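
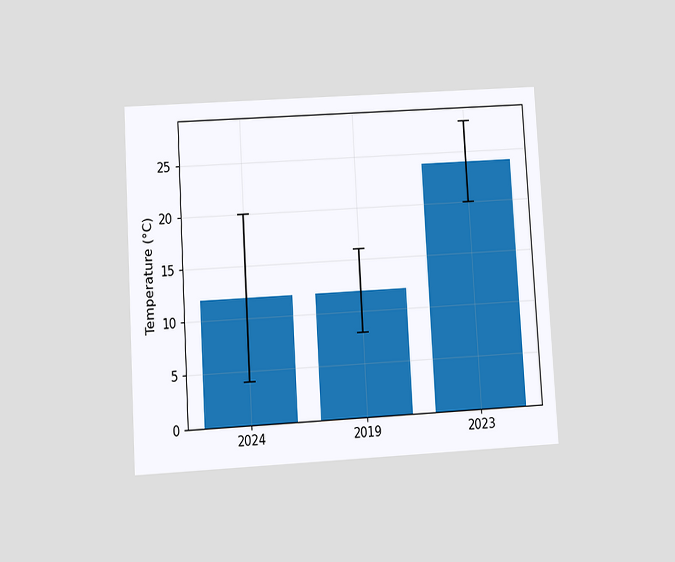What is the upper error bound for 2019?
The chart is tilted about 3° counter-clockwise and viewed slightly from below. The 2019 bar's upper whisker reaches 16°C.

16°C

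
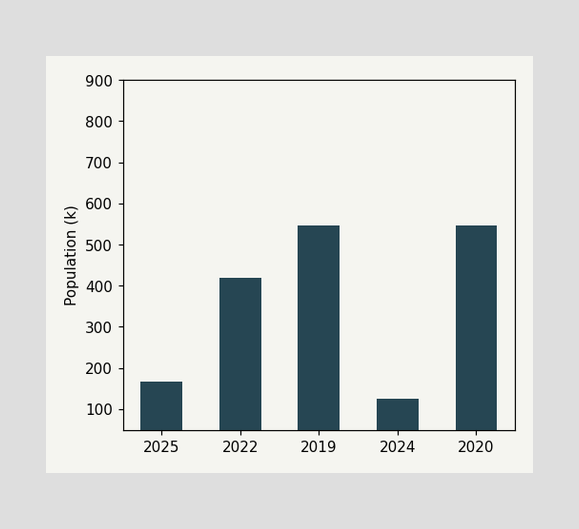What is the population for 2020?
546k

Reading along the chart's y-axis, the 2020 bar reaches 546k.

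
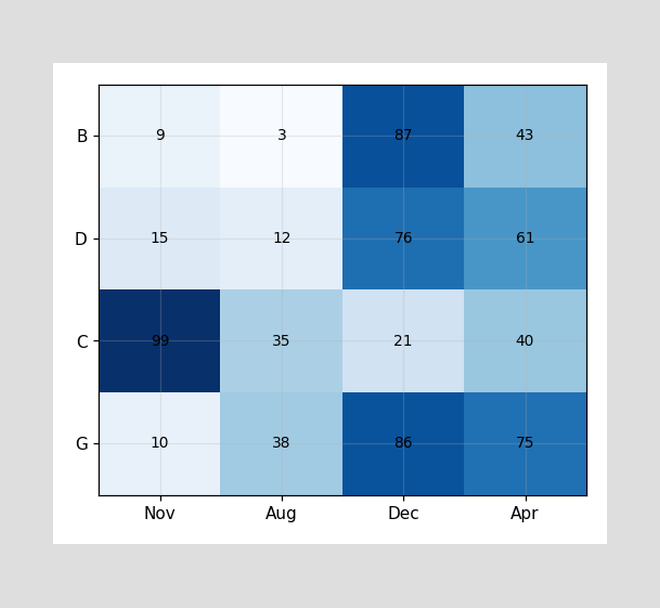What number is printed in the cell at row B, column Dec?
87

The (B, Dec) cell reads 87.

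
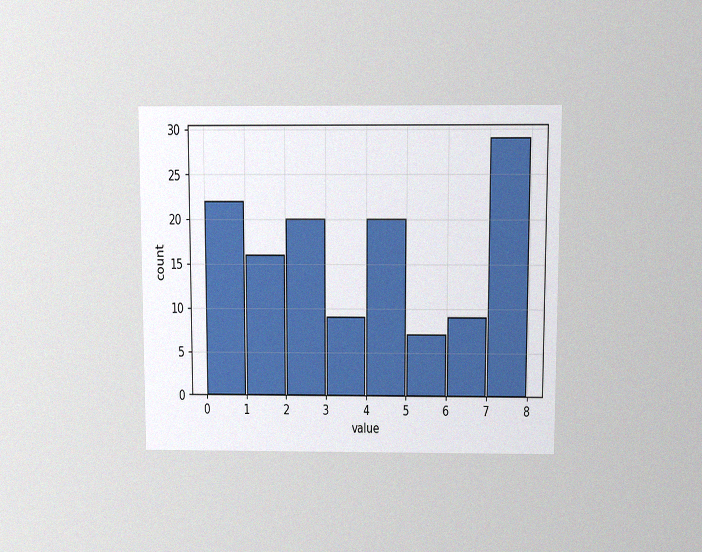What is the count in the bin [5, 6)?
The chart is viewed slightly from above, with some photo noise. The [5, 6) bin has height 7.

7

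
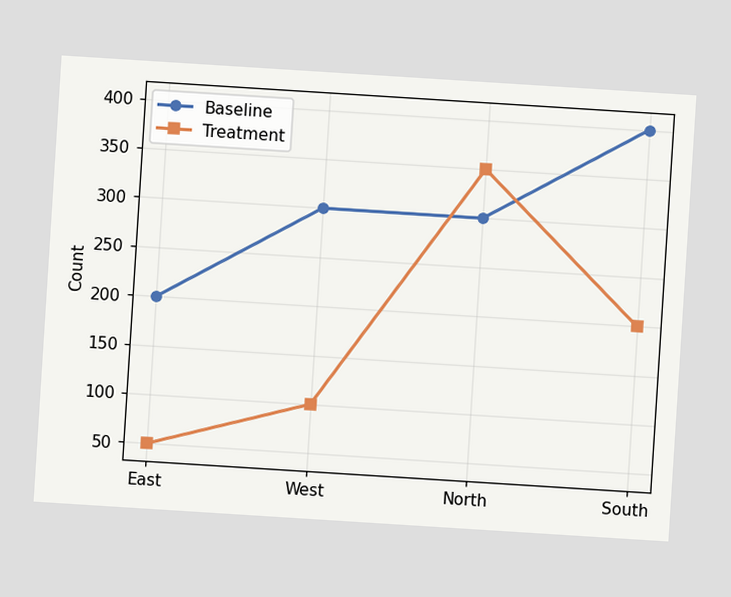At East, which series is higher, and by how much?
The chart is tilted about 4° clockwise. At East, Baseline sits above the other line by 150.

Baseline, by 150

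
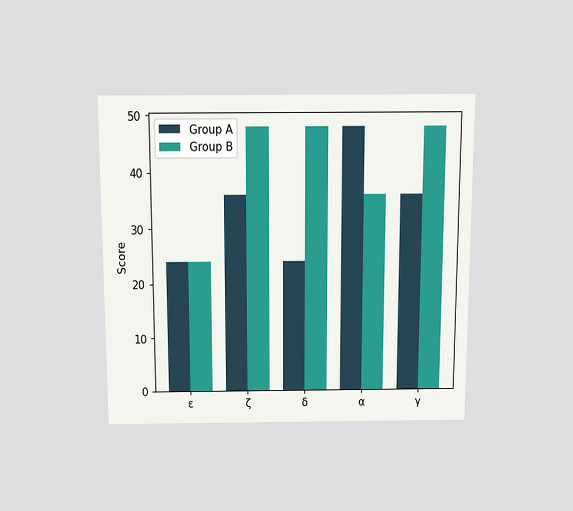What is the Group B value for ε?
24

The chart is viewed slightly from above. The Group B bar at ε reaches 24 on the y-axis.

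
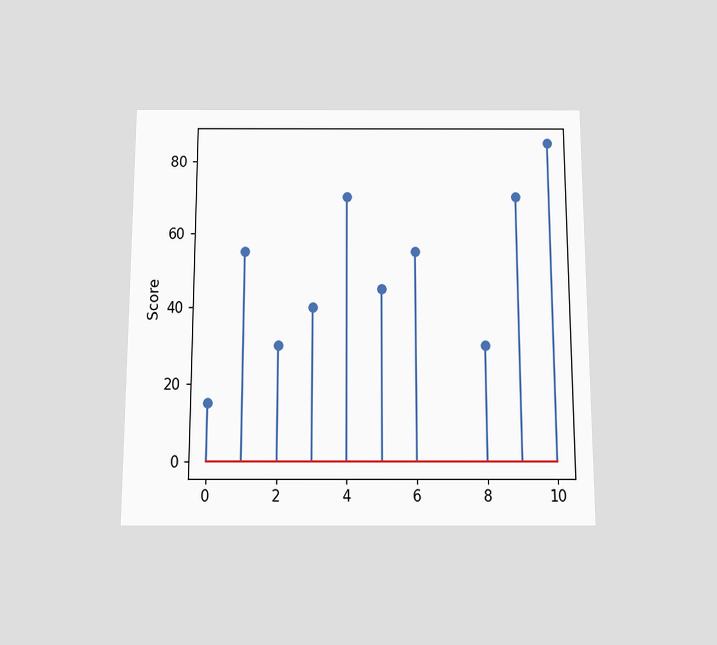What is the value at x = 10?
The chart is viewed slightly from below. The stem at x=10 reaches 85.

85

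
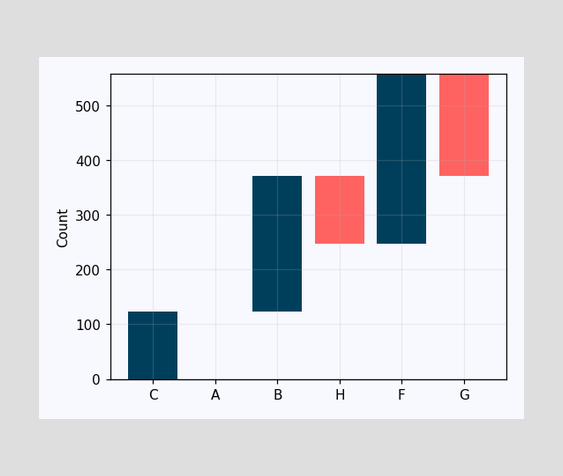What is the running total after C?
124

After C the running total reaches 124.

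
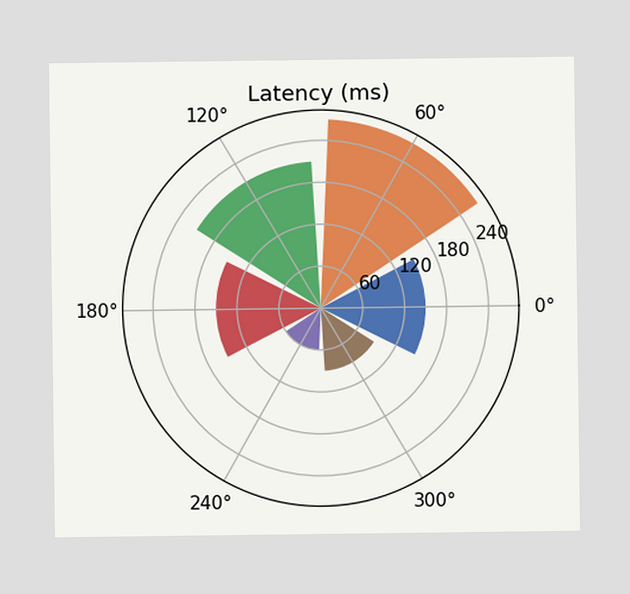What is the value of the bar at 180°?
150ms

The bar at 180° reaches 150ms on the radial axis.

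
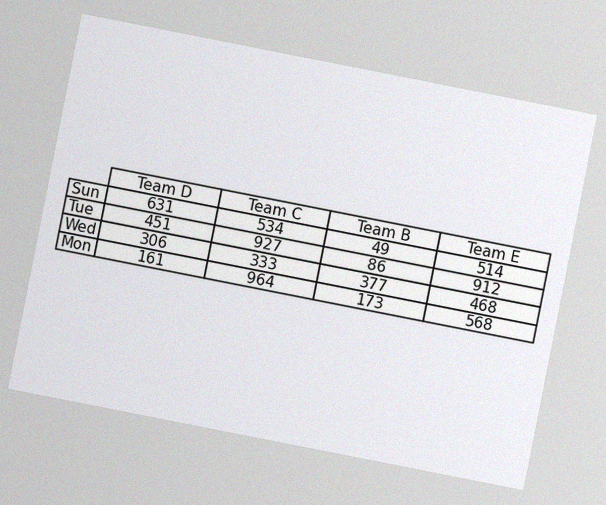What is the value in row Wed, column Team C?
The chart is tilted about 11° clockwise, with some photo noise. The (Wed, Team C) cell reads 333.

333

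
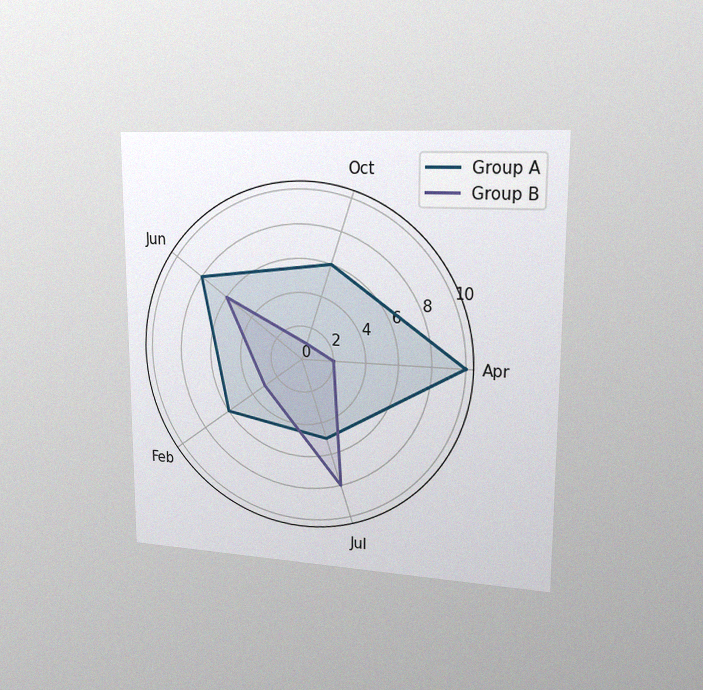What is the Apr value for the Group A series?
The chart is viewed slightly from the right, with some photo noise. On the Apr axis, Group A reaches 10.

10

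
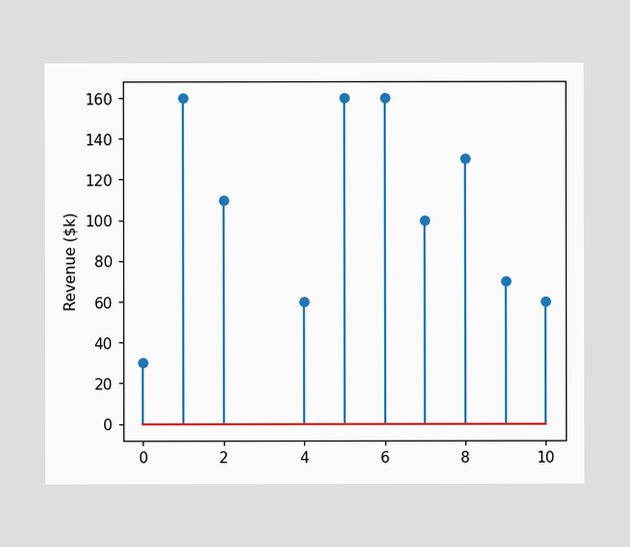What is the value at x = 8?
$130k

The stem at x=8 reaches $130k.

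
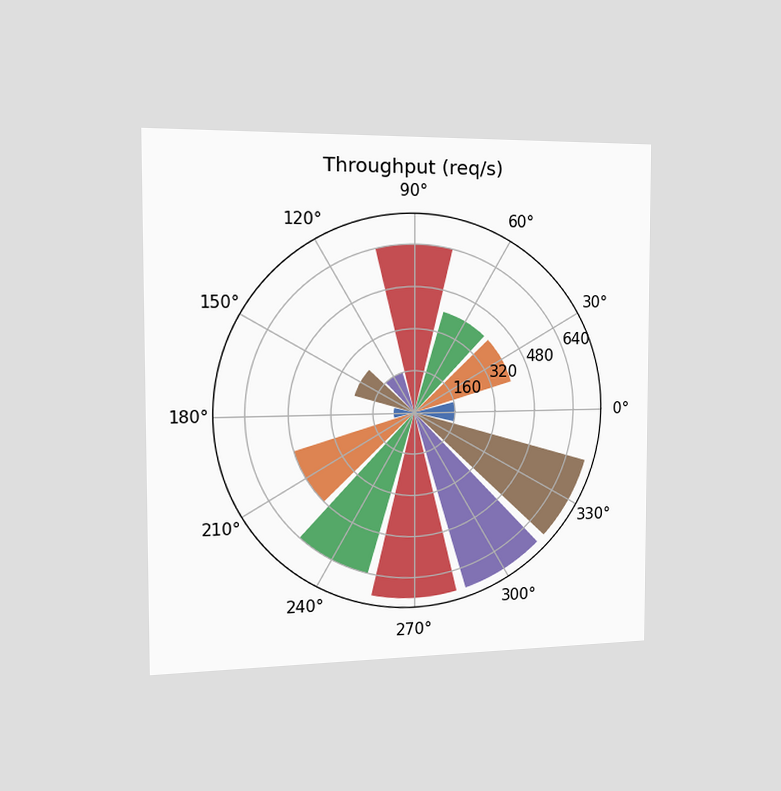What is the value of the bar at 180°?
80req/s

The chart is viewed slightly from the left. The bar at 180° reaches 80req/s on the radial axis.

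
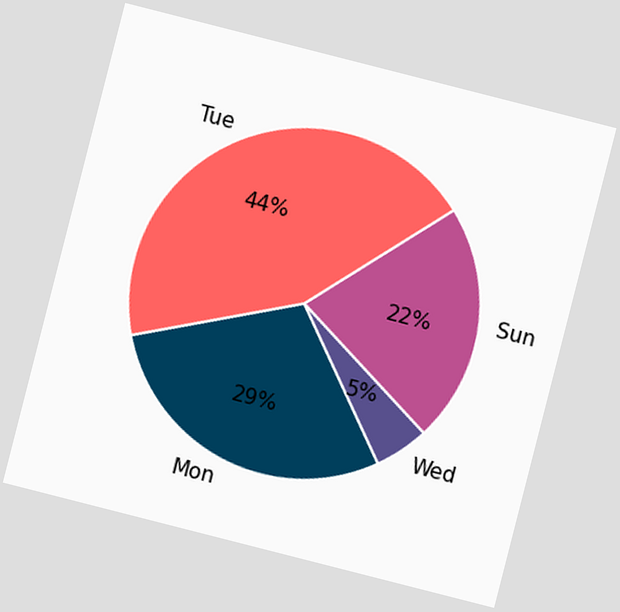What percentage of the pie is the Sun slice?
22%

The chart is tilted about 14° clockwise. The Sun slice takes up 22% of the pie.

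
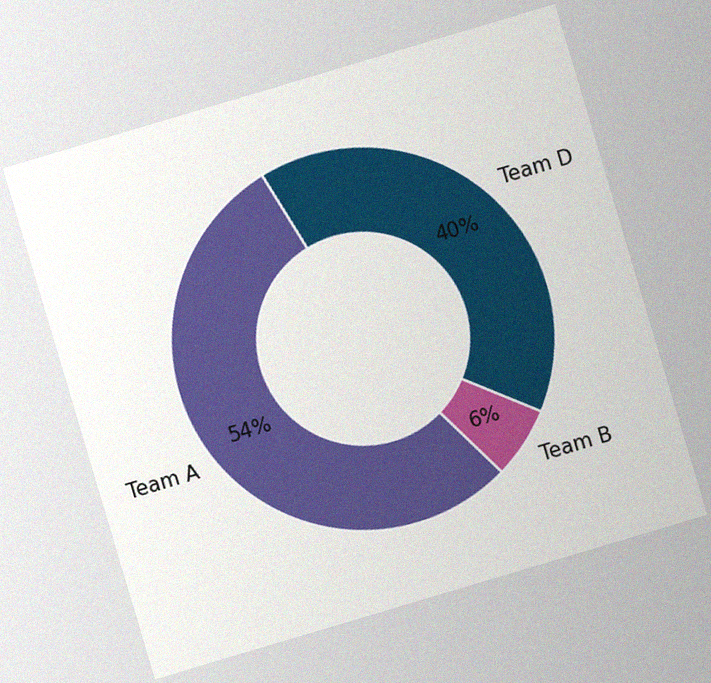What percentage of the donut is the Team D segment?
40%

The chart is tilted about 17° counter-clockwise, with some photo noise. The Team D segment takes up 40% of the ring.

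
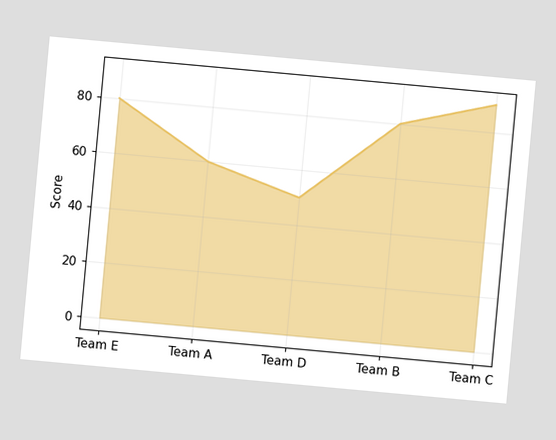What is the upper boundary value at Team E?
80

The chart is tilted about 5° clockwise. At Team E the upper boundary is at 80.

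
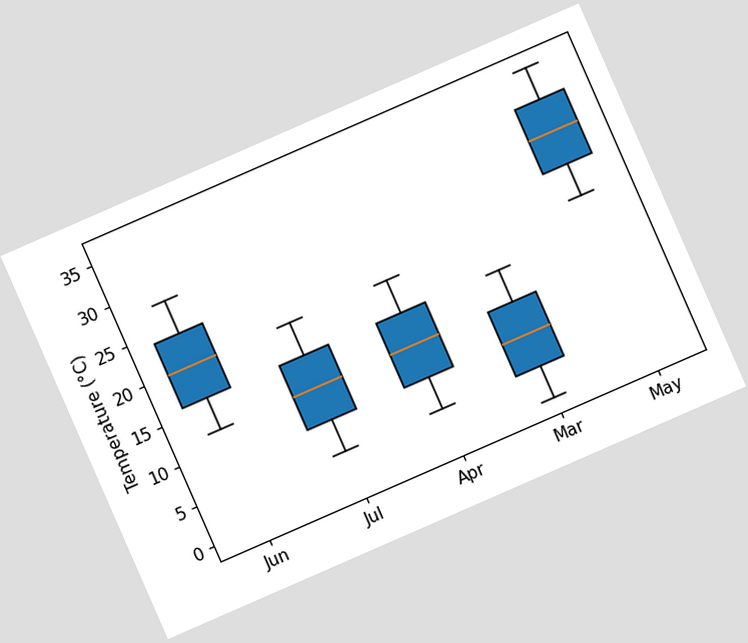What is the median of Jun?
The chart is tilted about 24° counter-clockwise. The median line in the Jun box sits at 20°C.

20°C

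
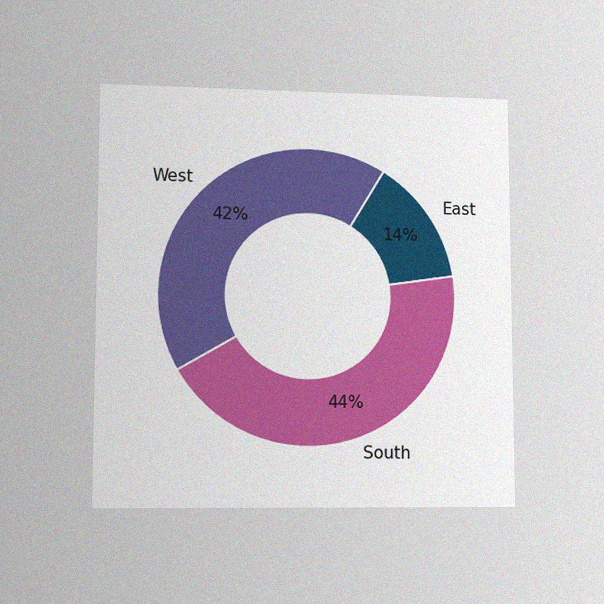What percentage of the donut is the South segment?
The chart is viewed at a slight angle, with some photo noise. The South segment takes up 44% of the ring.

44%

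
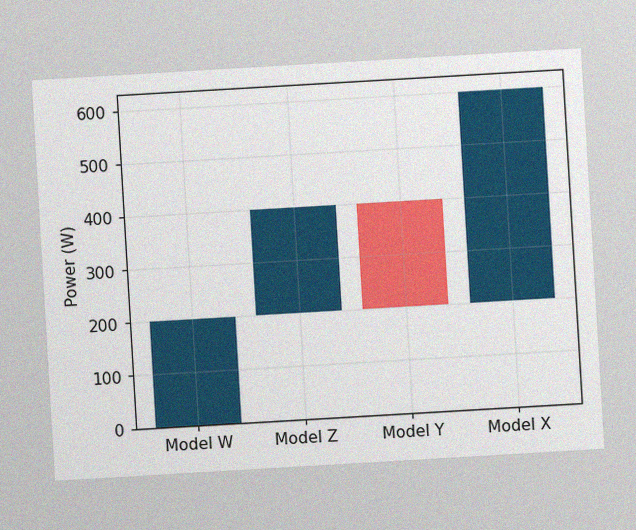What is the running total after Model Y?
200W

The chart is tilted about 3° counter-clockwise, with some photo noise. After Model Y the running total reaches 200W.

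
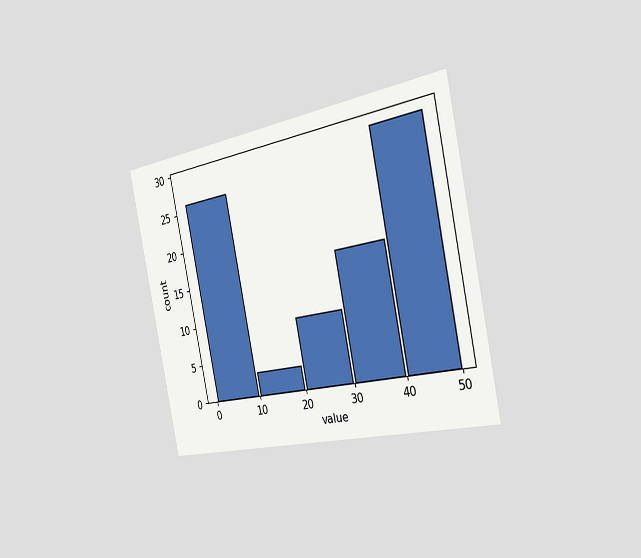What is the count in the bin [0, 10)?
26

The chart is tilted about 12° counter-clockwise and viewed slightly from the right. The [0, 10) bin has height 26.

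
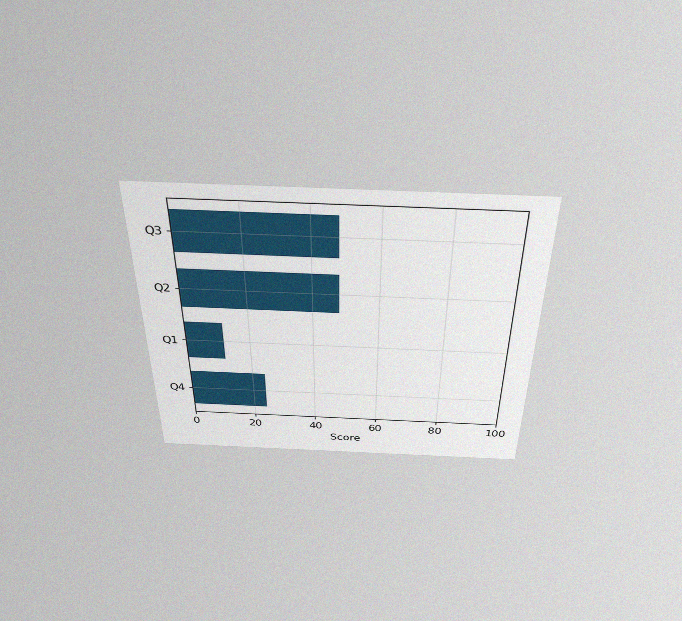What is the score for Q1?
The chart is viewed slightly from above, with some photo noise. Reading along the chart's x-axis, the Q1 bar reaches 12.

12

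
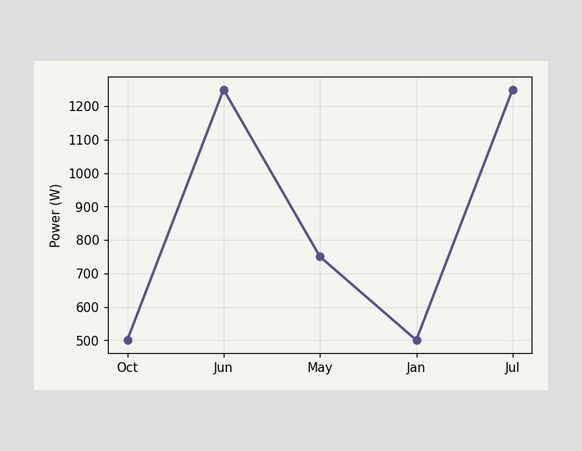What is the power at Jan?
At Jan, the line is at 500W.

500W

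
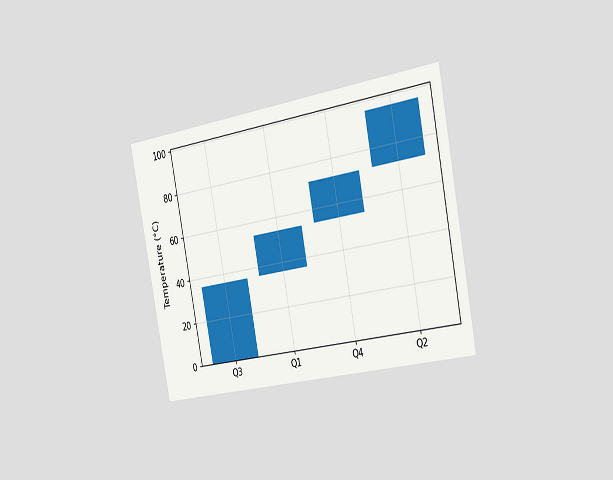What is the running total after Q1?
The chart is tilted about 11° counter-clockwise and viewed slightly from the right. After Q1 the running total reaches 54°C.

54°C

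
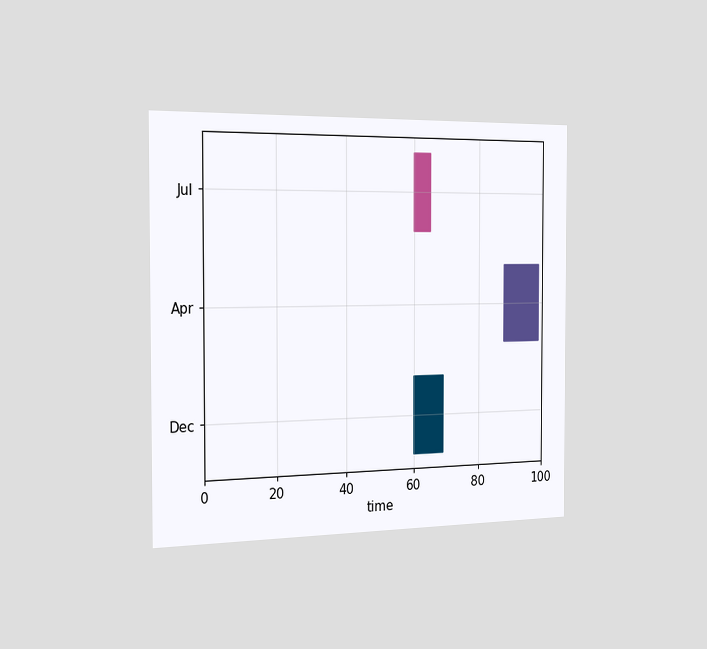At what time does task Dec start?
The chart is viewed slightly from the left. The Dec bar begins at t=60.

60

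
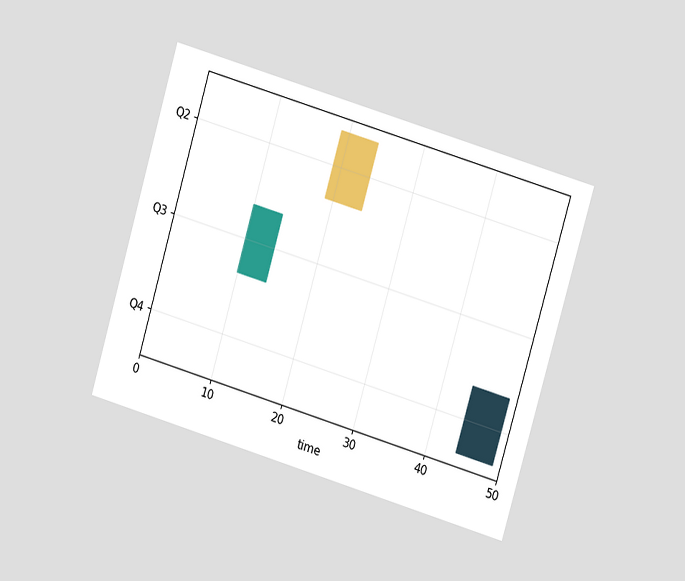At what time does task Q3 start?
The chart is tilted about 17° clockwise and viewed at a slight angle. The Q3 bar begins at t=10.

10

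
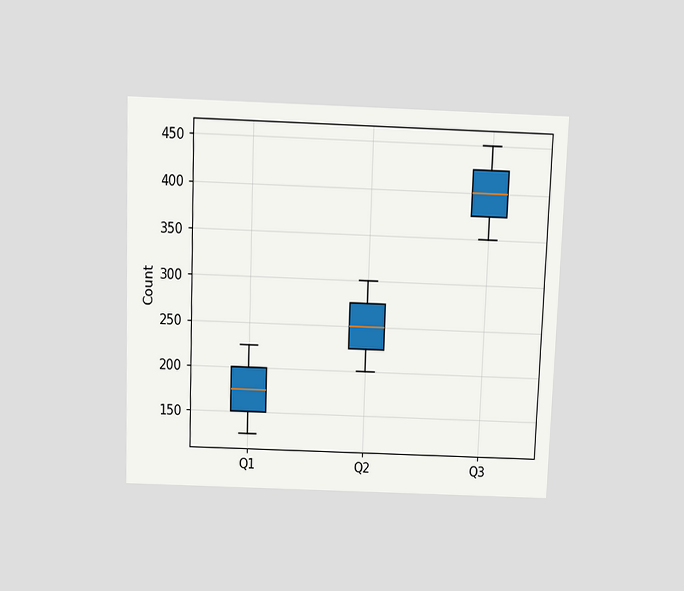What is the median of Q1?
The chart is tilted about 2° clockwise and viewed slightly from above. The median line in the Q1 box sits at 175.

175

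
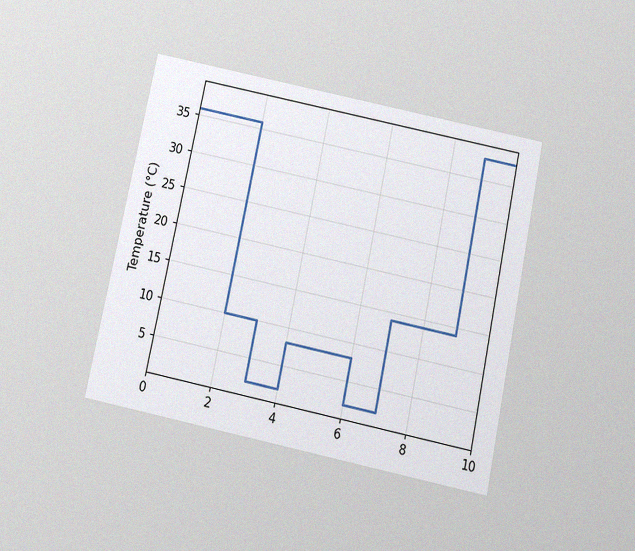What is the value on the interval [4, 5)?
The chart is tilted about 12° clockwise and viewed slightly from below, with some photo noise. On [4, 5) the step sits at 8°C.

8°C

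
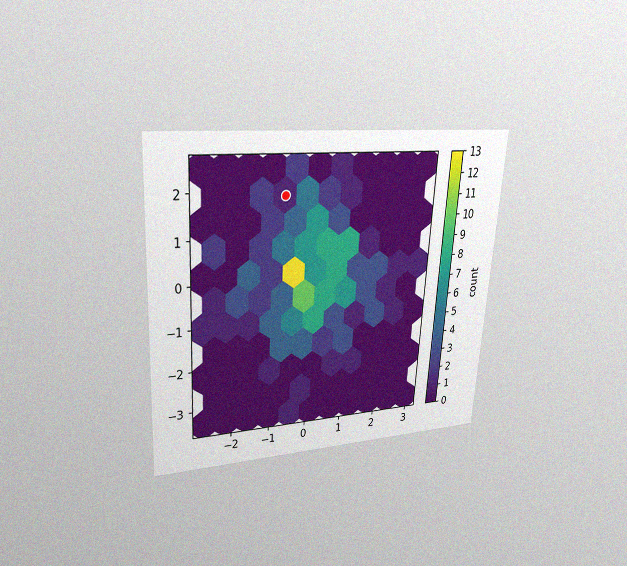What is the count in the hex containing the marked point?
The chart is tilted about 4° clockwise and viewed at a slight angle, with some photo noise. The marked hex reads 1 on the colorbar.

1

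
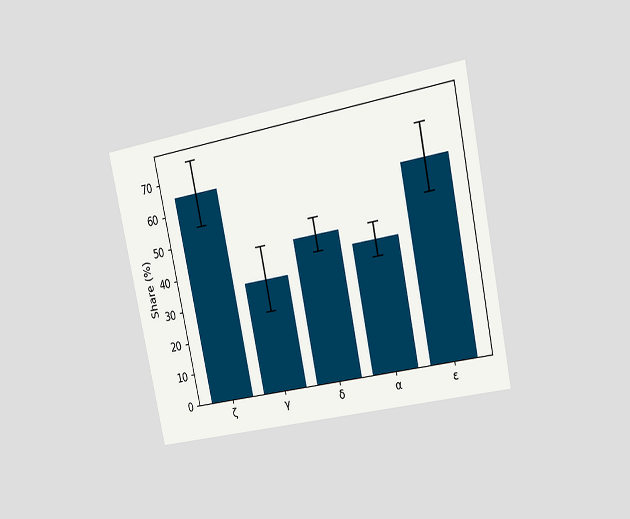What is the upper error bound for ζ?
The chart is tilted about 12° counter-clockwise and viewed slightly from the right. The ζ bar's upper whisker reaches 75%.

75%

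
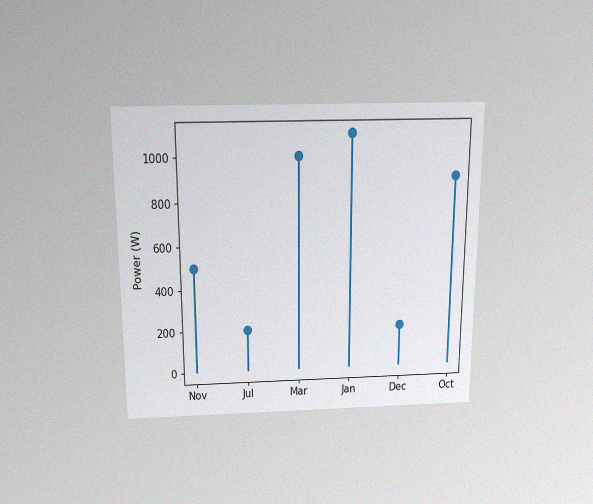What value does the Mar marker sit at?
The chart is viewed slightly from above, with some photo noise. The Mar marker sits at 1000W.

1000W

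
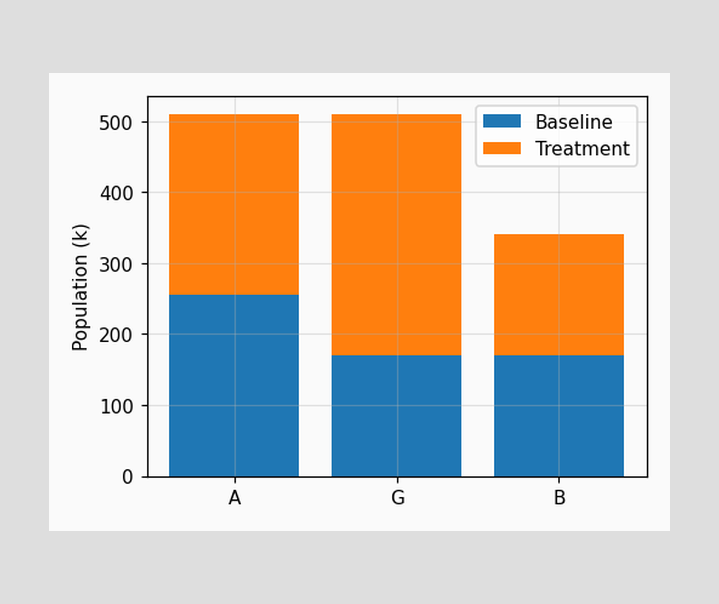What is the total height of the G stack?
510k

The G stack's top reaches 510k on the y-axis.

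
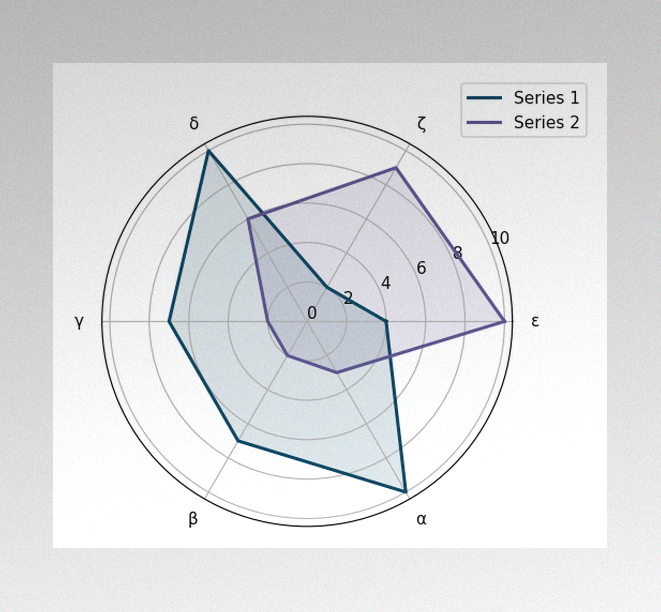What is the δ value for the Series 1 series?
The image has some photo noise and uneven lighting. On the δ axis, Series 1 reaches 10.

10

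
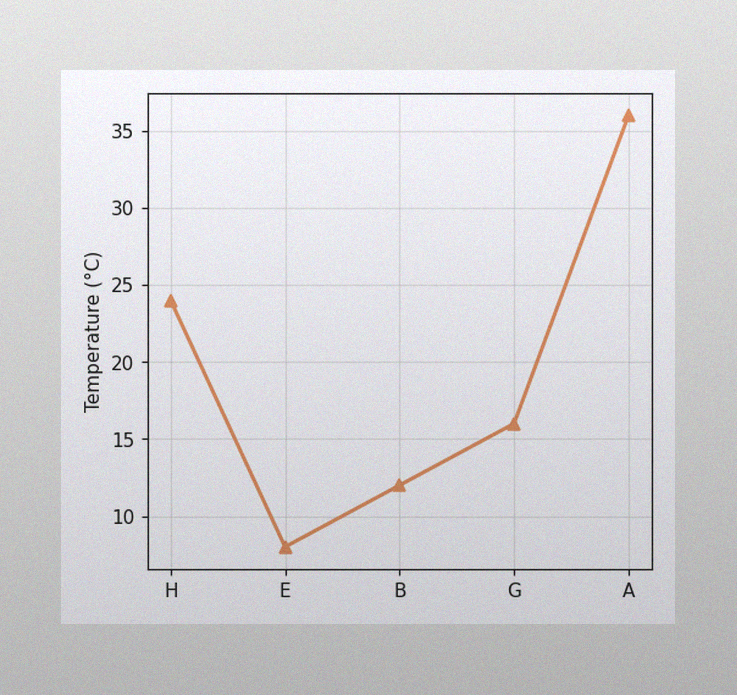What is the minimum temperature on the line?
8°C

The image has some photo noise and uneven lighting. The lowest point is at E, and reading across to the y-axis gives 8°C.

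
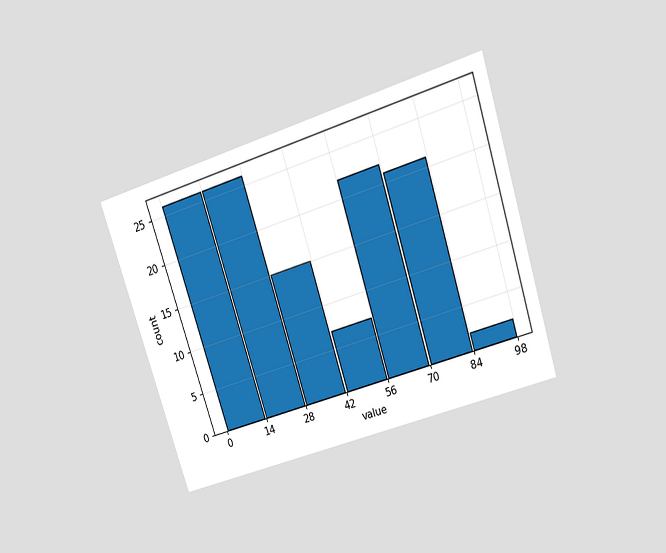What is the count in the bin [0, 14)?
The chart is tilted about 18° counter-clockwise and viewed slightly from above. The [0, 14) bin has height 26.

26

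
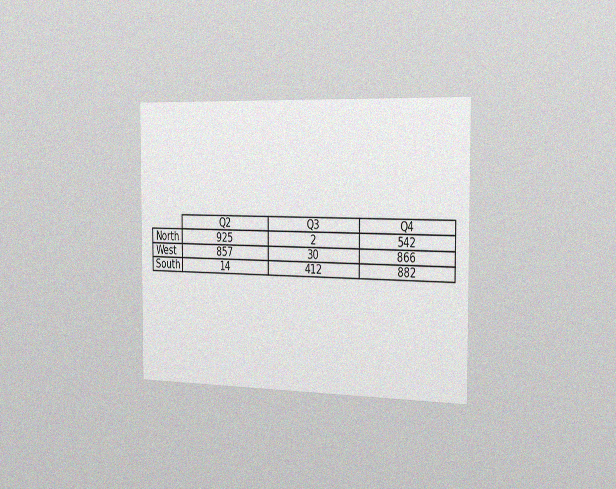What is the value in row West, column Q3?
The chart is viewed slightly from the right, with some photo noise. The (West, Q3) cell reads 30.

30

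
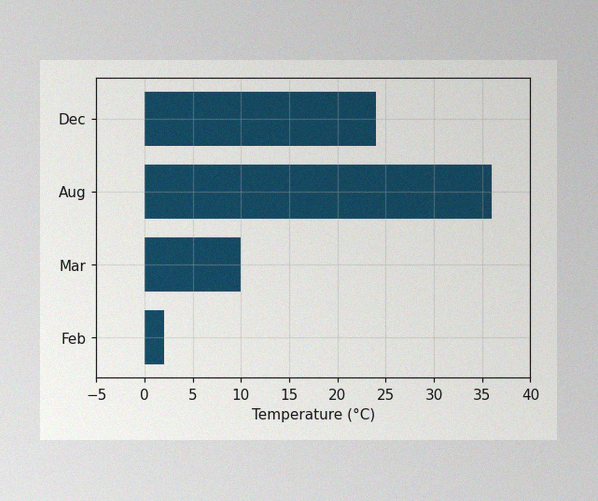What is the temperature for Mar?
10°C

The image has some photo noise and uneven lighting. Reading along the chart's x-axis, the Mar bar reaches 10°C.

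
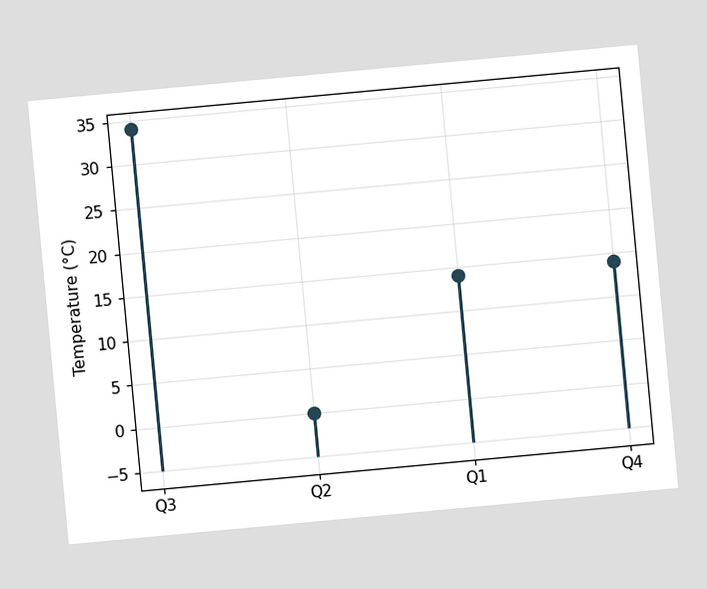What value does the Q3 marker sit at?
The chart is tilted about 5° counter-clockwise. The Q3 marker sits at 34°C.

34°C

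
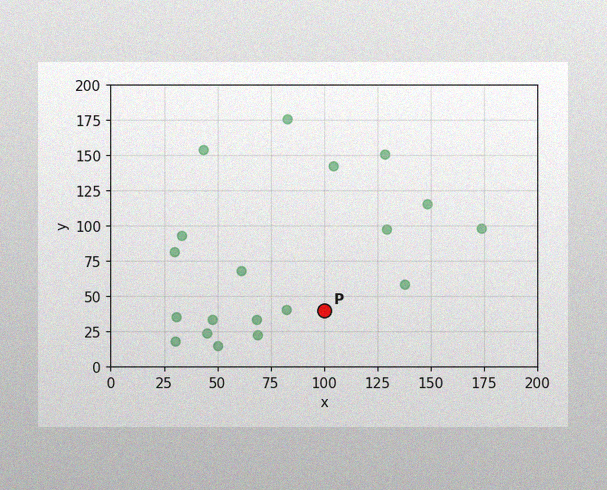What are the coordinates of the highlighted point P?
The image has some photo noise and uneven lighting. Following the gridlines from P to each axis, P sits at (100, 40).

(100, 40)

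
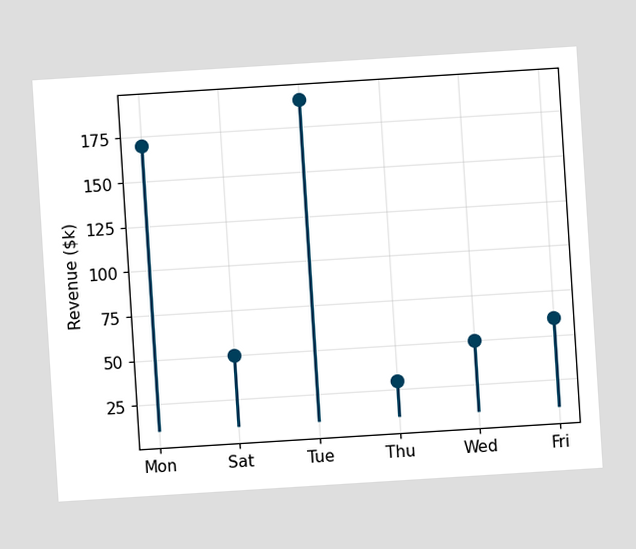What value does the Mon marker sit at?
The chart is tilted about 4° counter-clockwise. The Mon marker sits at $170k.

$170k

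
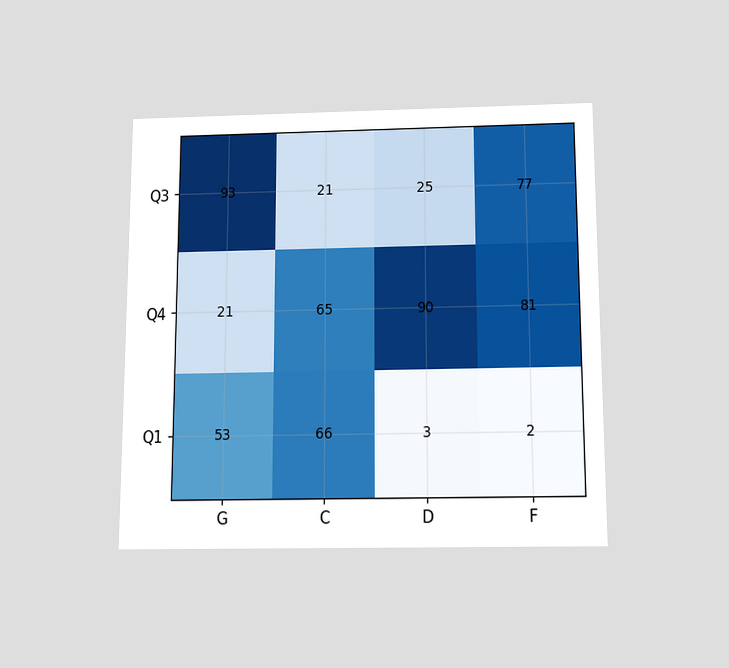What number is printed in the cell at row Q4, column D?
90

The chart is viewed slightly from below. The (Q4, D) cell reads 90.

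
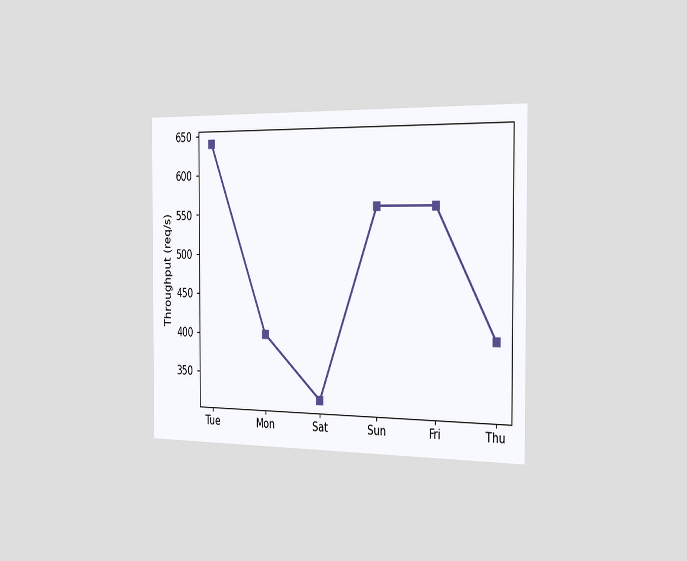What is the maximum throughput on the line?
The chart is viewed slightly from the right. The highest point is at Tue, and reading across to the y-axis gives 640req/s.

640req/s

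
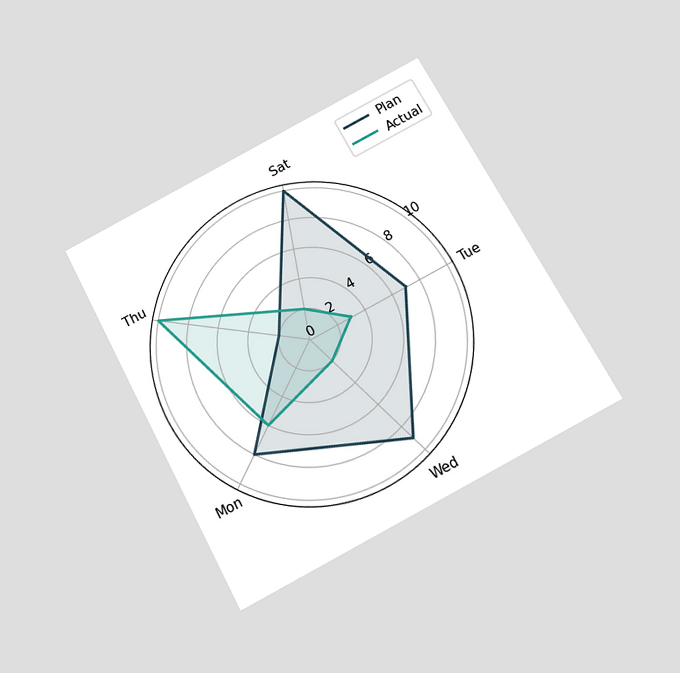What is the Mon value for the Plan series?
8

The chart is tilted about 28° counter-clockwise and viewed slightly from below. On the Mon axis, Plan reaches 8.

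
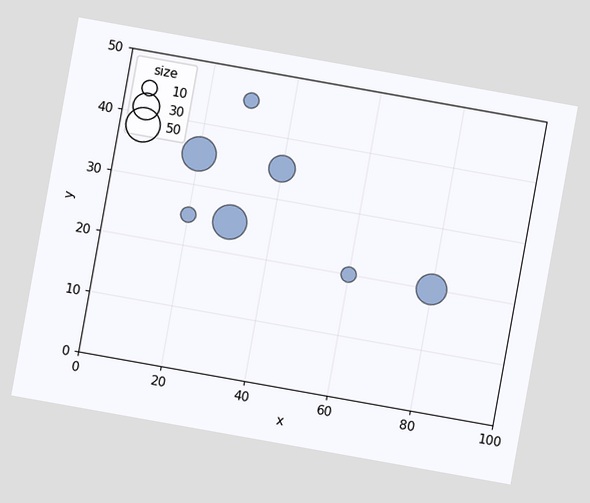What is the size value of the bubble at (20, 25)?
10

The chart is tilted about 10° clockwise. Matching the bubble at (20, 25) against the size legend gives 10.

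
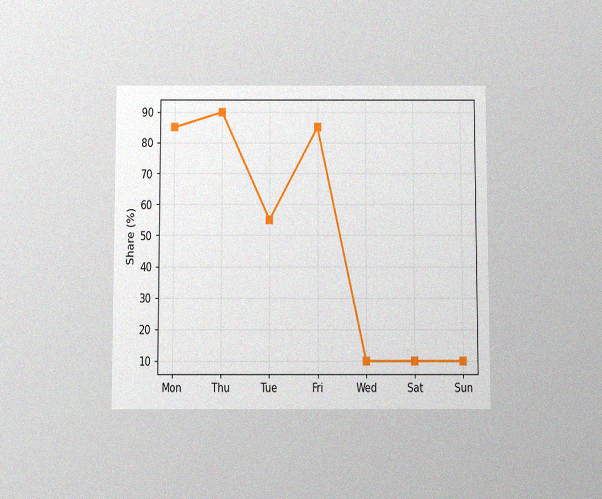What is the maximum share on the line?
The chart is viewed slightly from below, with some photo noise. The highest point is at Thu, and reading across to the y-axis gives 90%.

90%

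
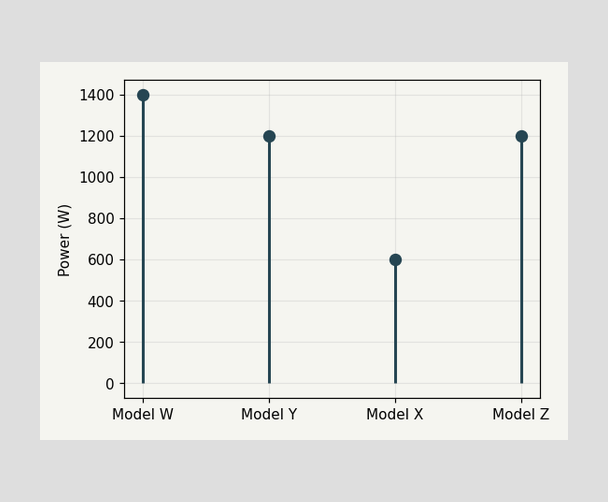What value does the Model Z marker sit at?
The Model Z marker sits at 1200W.

1200W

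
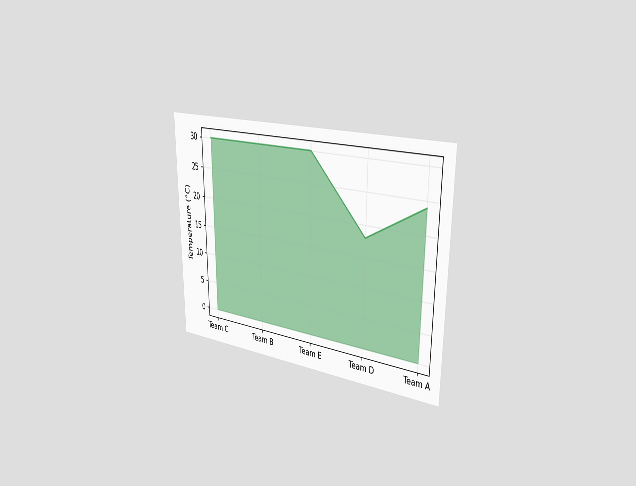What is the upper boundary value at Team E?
30°C

The chart is viewed slightly from the right. At Team E the upper boundary is at 30°C.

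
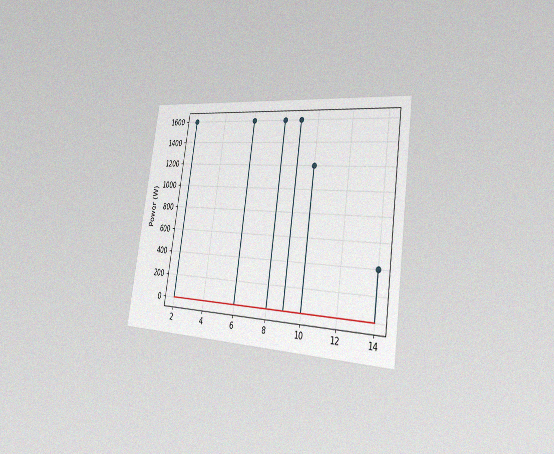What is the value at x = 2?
The chart is tilted about 8° clockwise and viewed slightly from the right, with some photo noise. The stem at x=2 reaches 1600W.

1600W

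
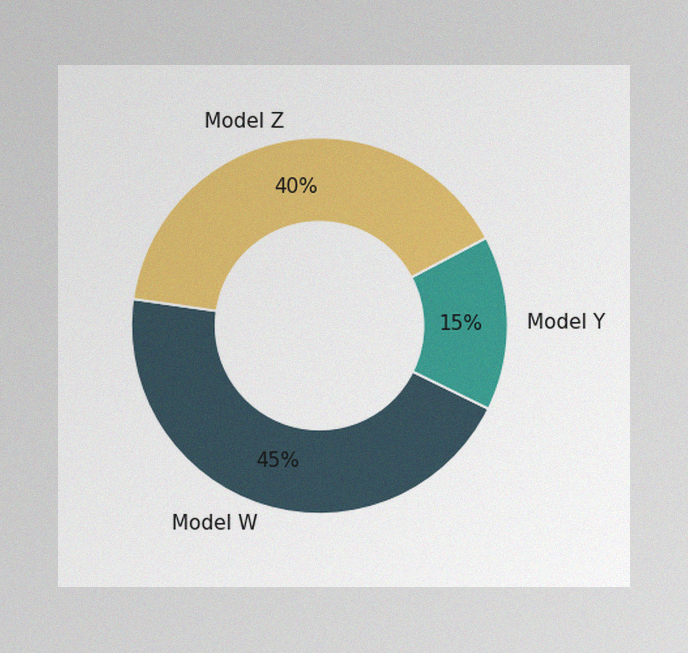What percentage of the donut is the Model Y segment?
The image has some photo noise and uneven lighting. The Model Y segment takes up 15% of the ring.

15%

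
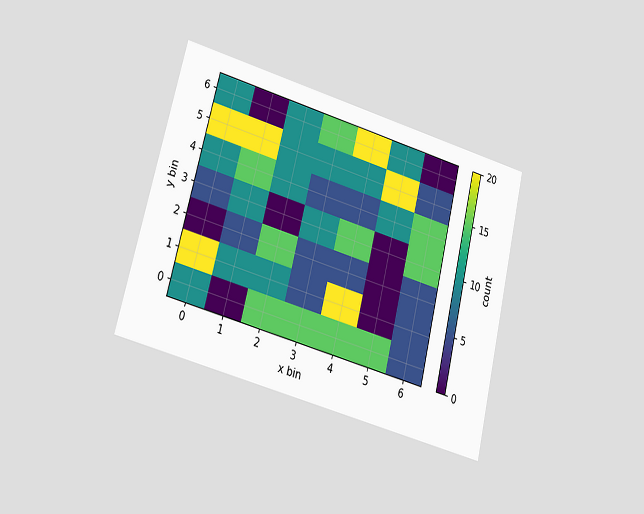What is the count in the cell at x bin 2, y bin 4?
10

The chart is tilted about 14° clockwise and viewed at a slight angle. Matching the cell (2, 4) against the colorbar gives 10.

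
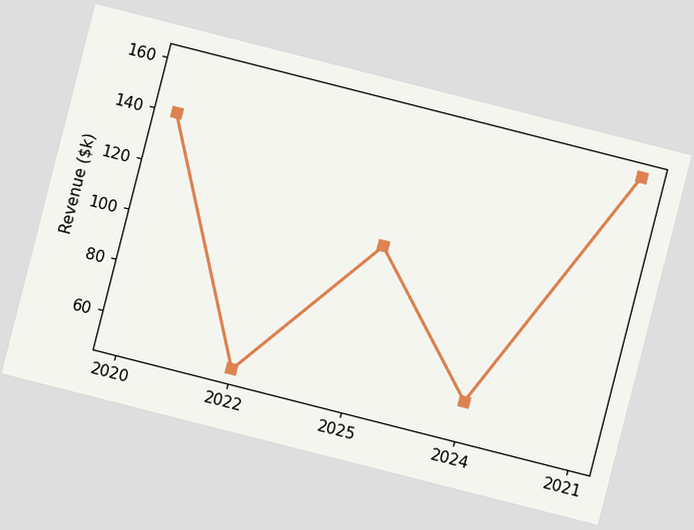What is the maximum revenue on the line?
The chart is tilted about 14° clockwise. The highest point is at 2021, and reading across to the y-axis gives $160k.

$160k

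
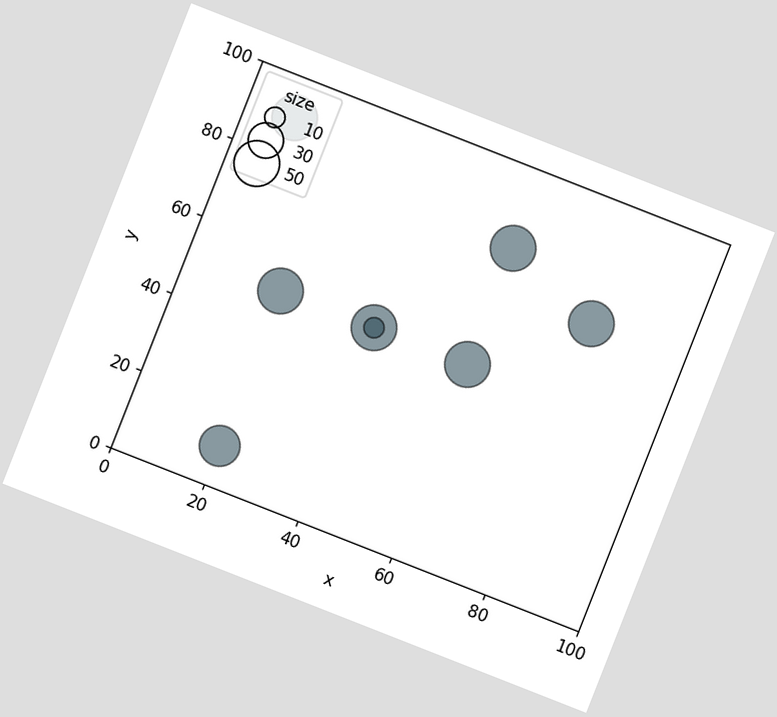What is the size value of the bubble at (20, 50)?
50

The chart is tilted about 21° clockwise. Matching the bubble at (20, 50) against the size legend gives 50.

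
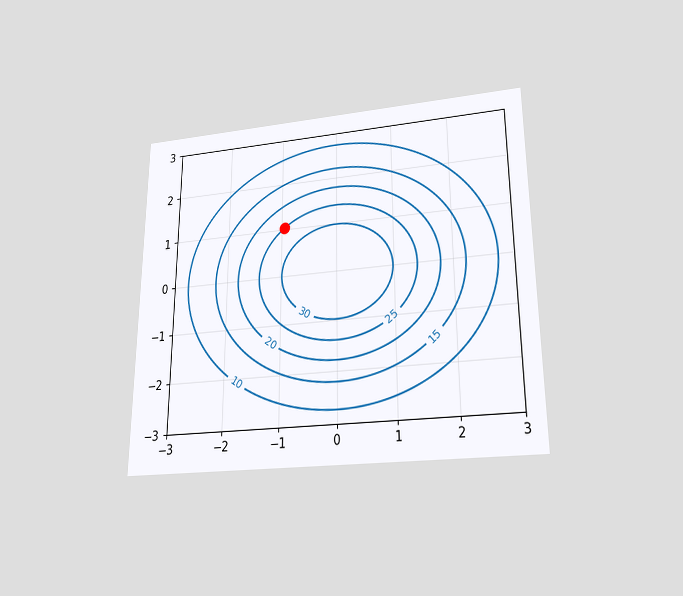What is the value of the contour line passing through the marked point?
25

The chart is viewed slightly from below. The marked point sits on the contour labelled 25.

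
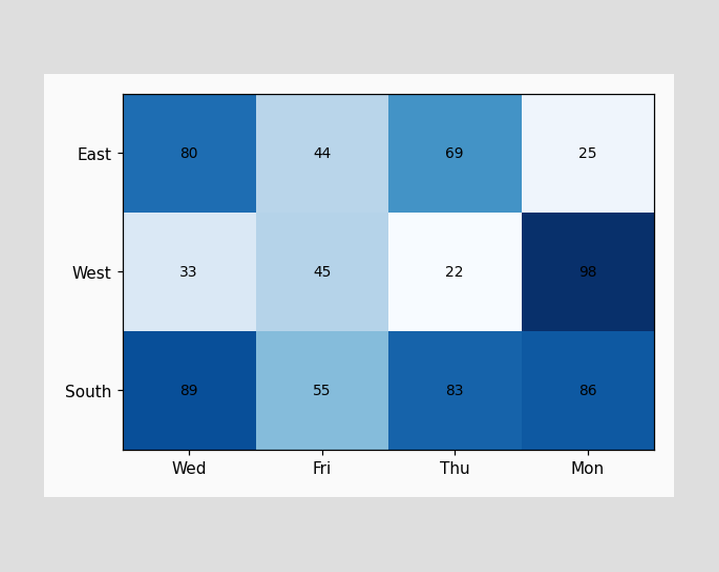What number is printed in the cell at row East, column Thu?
69

The (East, Thu) cell reads 69.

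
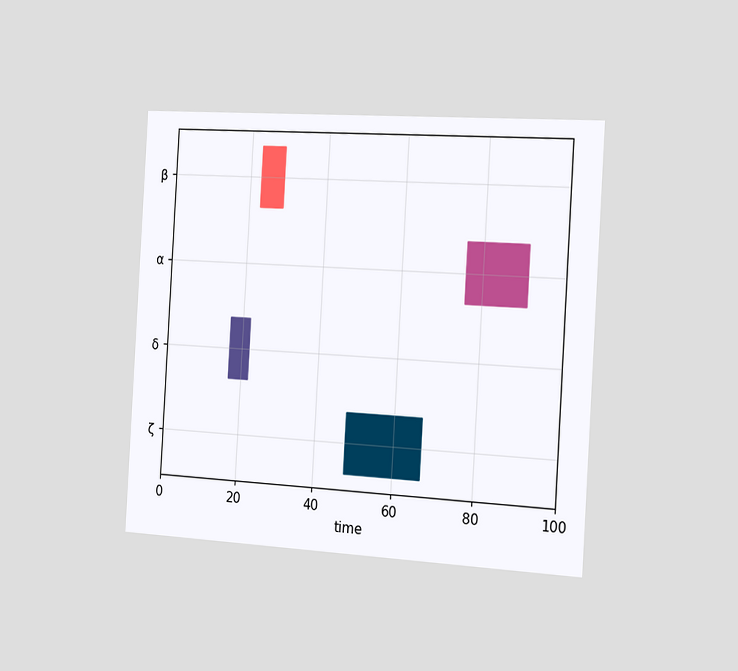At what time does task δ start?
The chart is tilted about 3° clockwise and viewed slightly from the right. The δ bar begins at t=17.

17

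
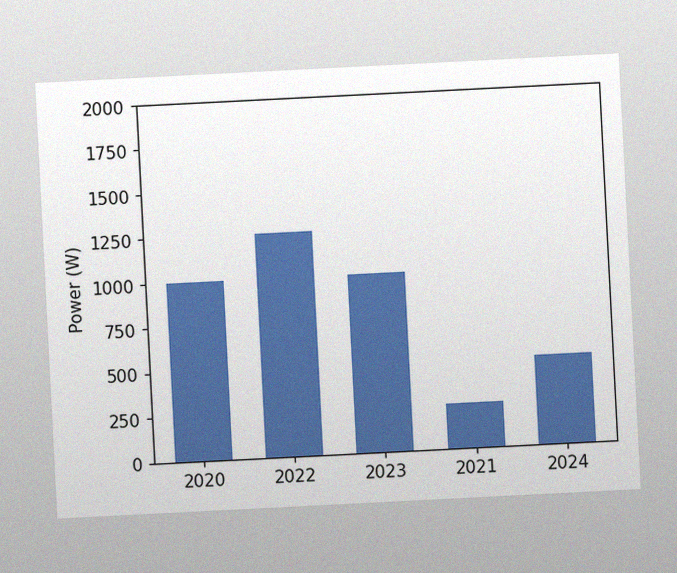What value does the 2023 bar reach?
The chart is tilted about 3° counter-clockwise, with some photo noise. Reading along the chart's y-axis, the 2023 bar reaches 1000W.

1000W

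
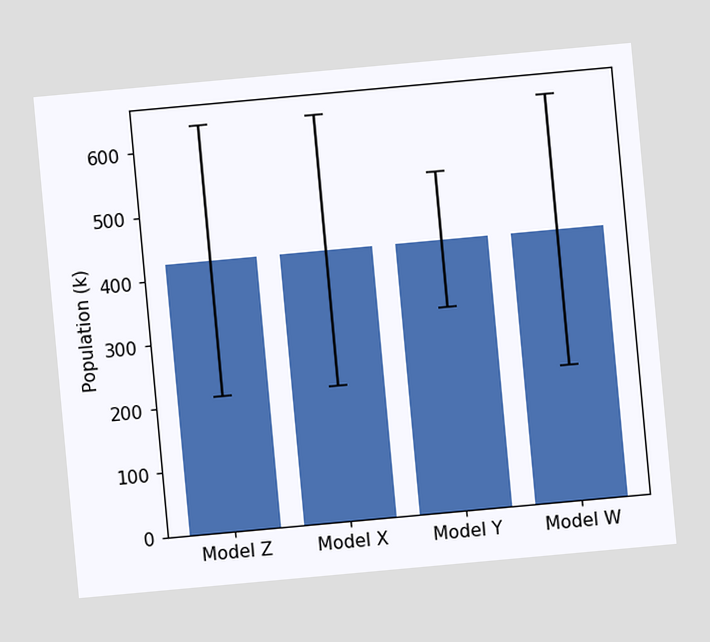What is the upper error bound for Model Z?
The chart is tilted about 5° counter-clockwise. The Model Z bar's upper whisker reaches 636k.

636k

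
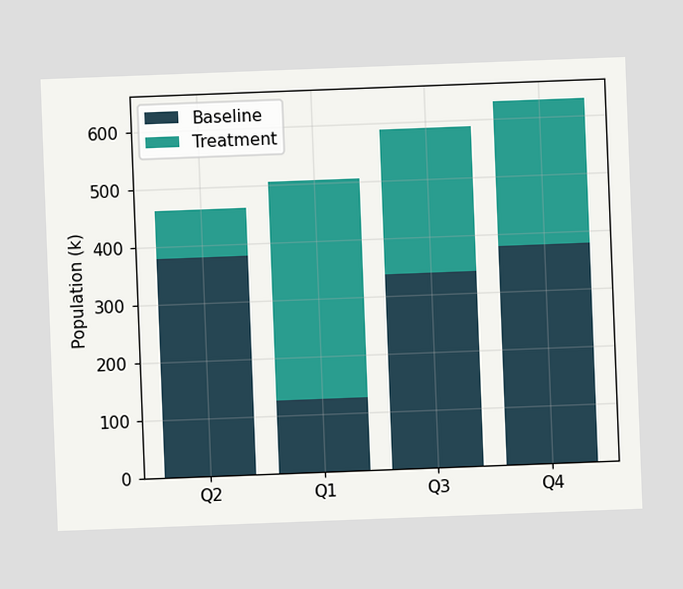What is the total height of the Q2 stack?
The chart is tilted about 2° counter-clockwise. The Q2 stack's top reaches 462k on the y-axis.

462k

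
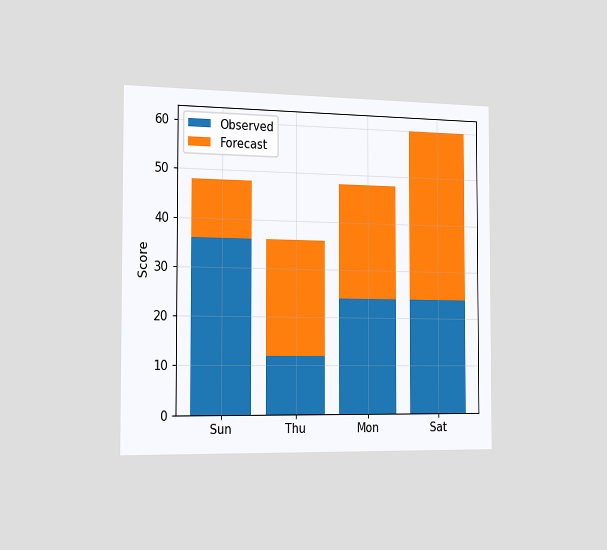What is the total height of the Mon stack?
48

The chart is viewed slightly from the left. The Mon stack's top reaches 48 on the y-axis.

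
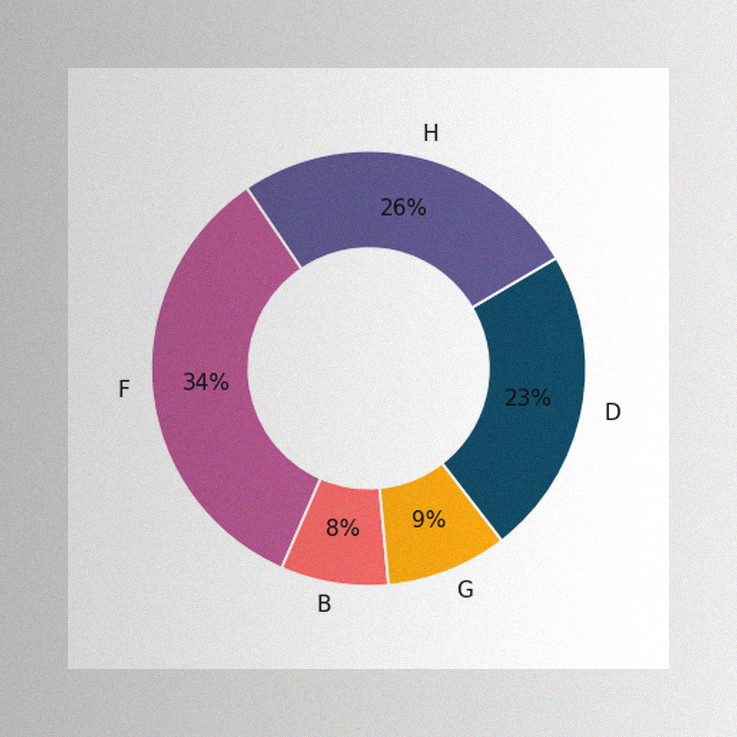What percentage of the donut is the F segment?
34%

The image has some photo noise and uneven lighting. The F segment takes up 34% of the ring.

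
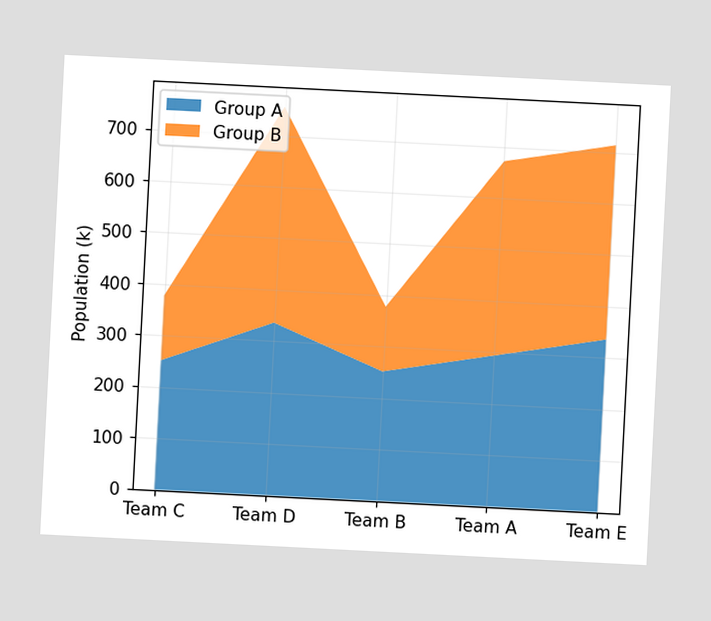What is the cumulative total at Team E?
714k

The chart is tilted about 3° clockwise. The stacked total at Team E reaches 714k.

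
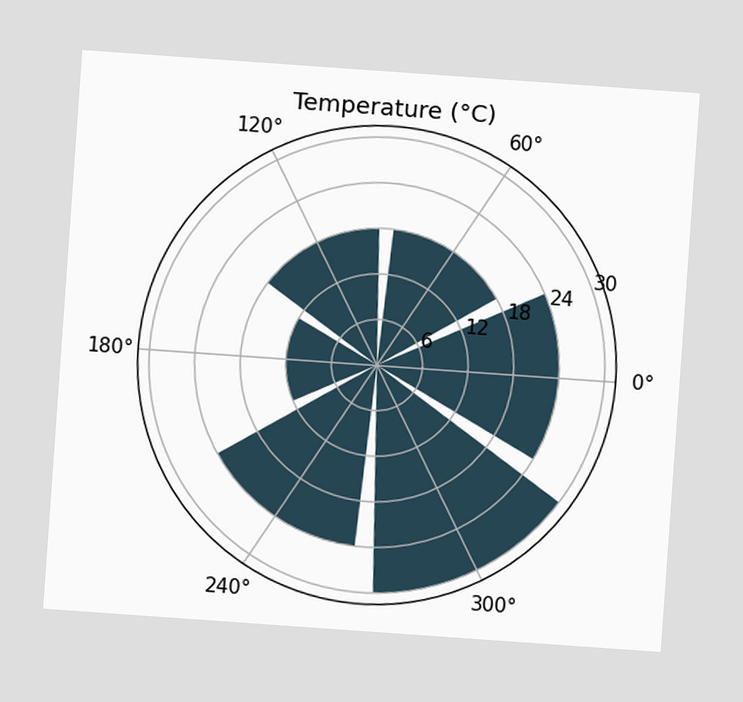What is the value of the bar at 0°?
24°C

The chart is tilted about 4° clockwise. The bar at 0° reaches 24°C on the radial axis.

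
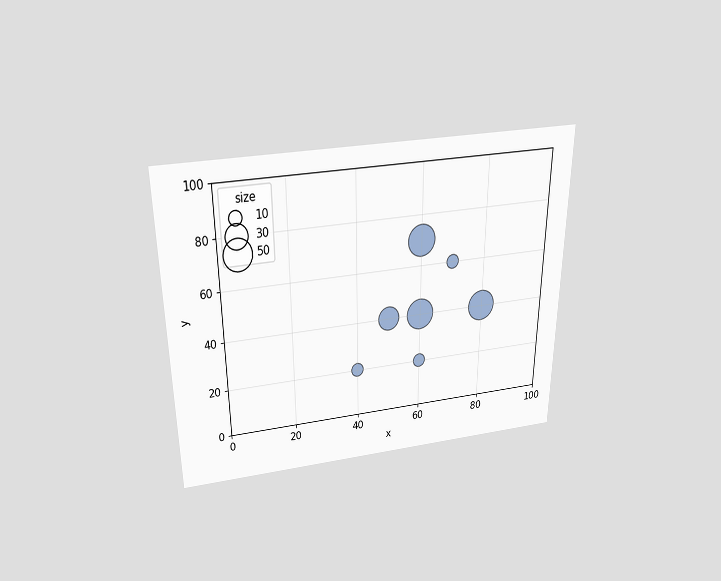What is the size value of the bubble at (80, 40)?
50

The chart is viewed slightly from above. Matching the bubble at (80, 40) against the size legend gives 50.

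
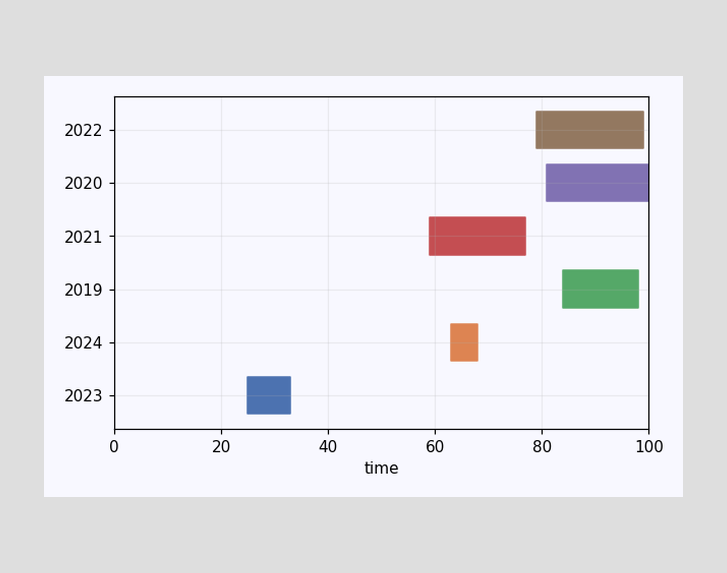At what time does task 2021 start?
The 2021 bar begins at t=59.

59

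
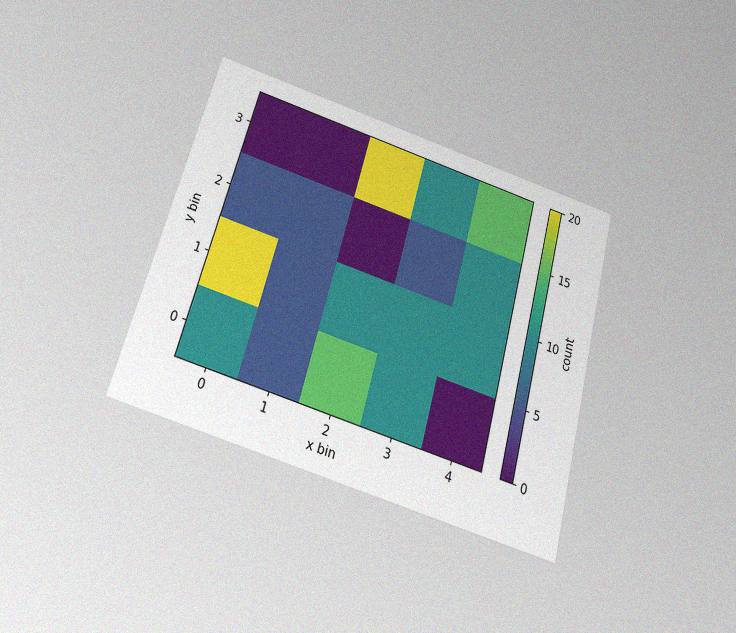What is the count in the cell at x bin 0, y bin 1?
The chart is tilted about 15° clockwise and viewed slightly from below, with some photo noise. Matching the cell (0, 1) against the colorbar gives 20.

20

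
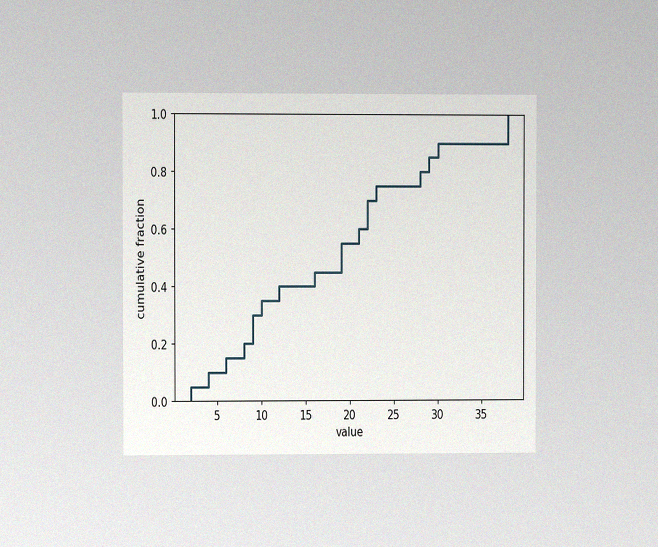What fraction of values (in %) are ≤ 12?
The chart is viewed at a slight angle, with some photo noise. At x=12 the ECDF step is at 40%.

40%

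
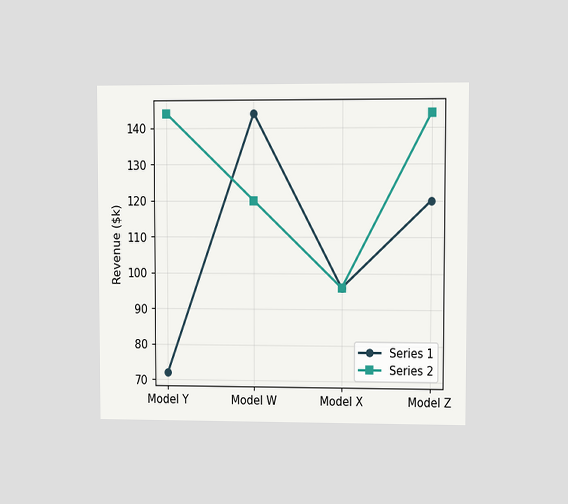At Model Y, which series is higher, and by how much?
Series 2, by $72k

The chart is viewed at a slight angle. At Model Y, Series 2 sits above the other line by $72k.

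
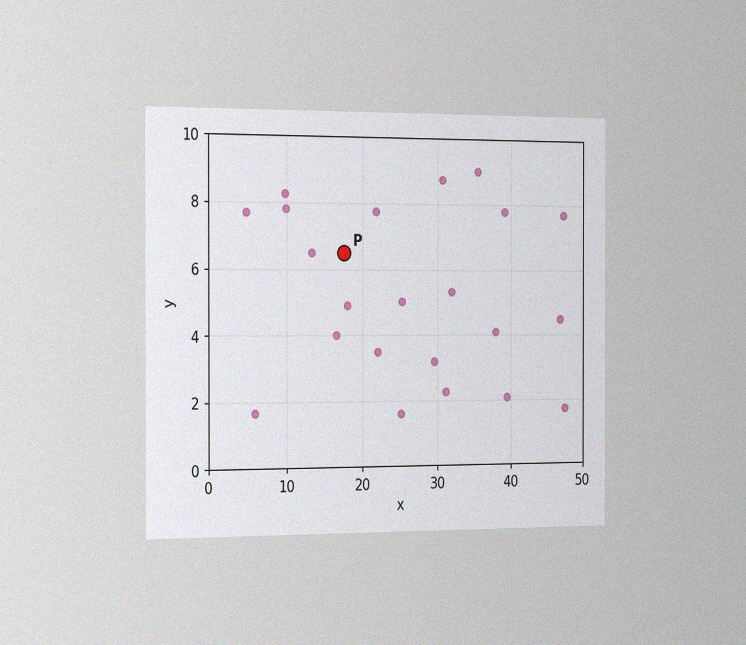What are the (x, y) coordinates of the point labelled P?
(17.5, 6.5)

The chart is viewed slightly from the left, with some photo noise. Following the gridlines from P to each axis, P sits at (17.5, 6.5).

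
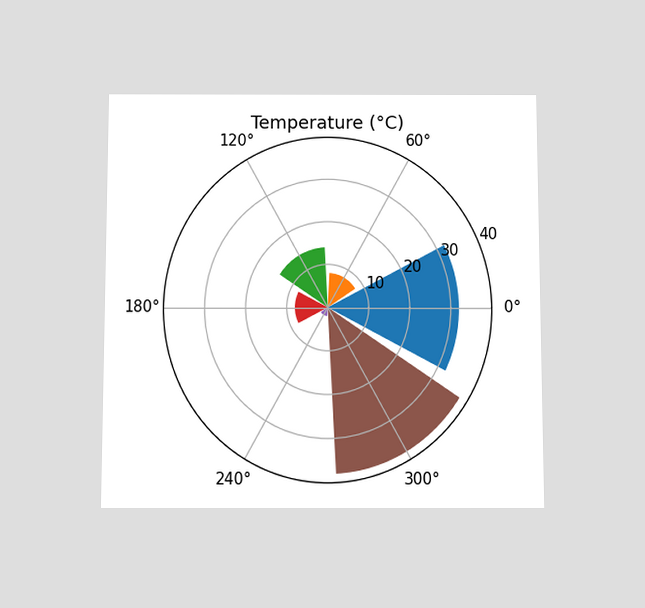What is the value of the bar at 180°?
The chart is viewed slightly from below. The bar at 180° reaches 8°C on the radial axis.

8°C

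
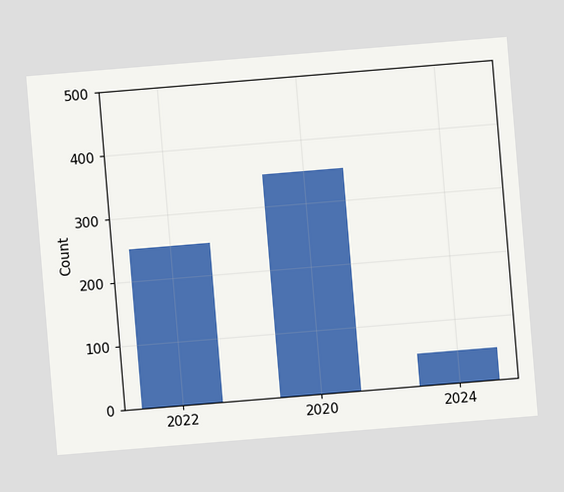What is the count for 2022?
250

The chart is tilted about 5° counter-clockwise. Reading along the chart's y-axis, the 2022 bar reaches 250.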